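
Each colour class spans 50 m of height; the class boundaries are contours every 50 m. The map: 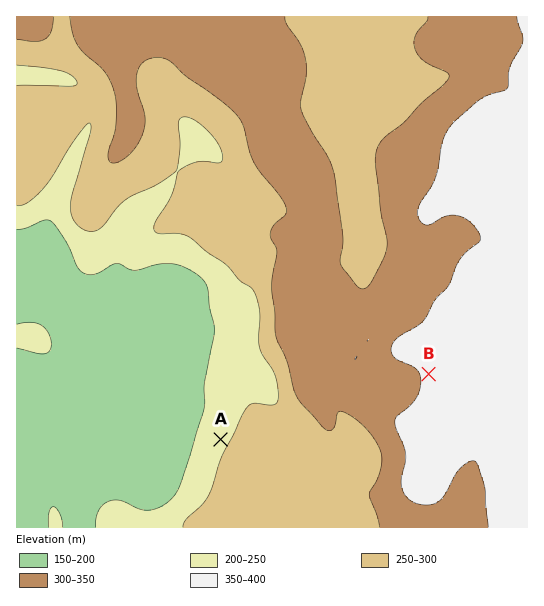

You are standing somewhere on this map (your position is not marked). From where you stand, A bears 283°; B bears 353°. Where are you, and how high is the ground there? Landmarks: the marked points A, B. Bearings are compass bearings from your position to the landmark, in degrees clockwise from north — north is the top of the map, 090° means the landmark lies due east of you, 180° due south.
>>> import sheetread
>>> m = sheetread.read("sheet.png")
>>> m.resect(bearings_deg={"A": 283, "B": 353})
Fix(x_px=443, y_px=491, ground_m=350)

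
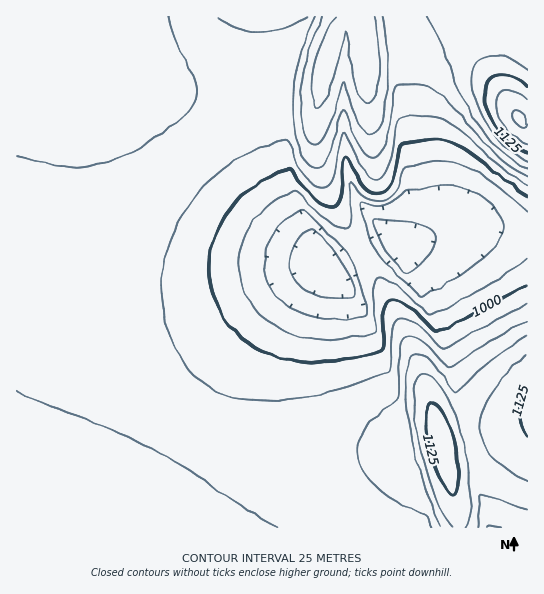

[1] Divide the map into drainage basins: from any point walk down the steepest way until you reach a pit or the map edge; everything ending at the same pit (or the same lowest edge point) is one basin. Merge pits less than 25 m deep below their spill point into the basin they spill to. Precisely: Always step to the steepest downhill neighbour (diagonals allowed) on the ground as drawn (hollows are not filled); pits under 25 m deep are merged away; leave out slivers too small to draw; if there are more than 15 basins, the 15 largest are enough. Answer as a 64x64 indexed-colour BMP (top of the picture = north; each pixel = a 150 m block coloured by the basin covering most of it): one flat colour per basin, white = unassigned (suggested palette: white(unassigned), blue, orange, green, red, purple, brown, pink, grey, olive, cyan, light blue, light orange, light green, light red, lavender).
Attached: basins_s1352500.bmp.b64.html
<image width="64" height="64" href="data:image/bmp;base64,Qk12CAAAAAAAAHYAAAAoAAAAQAAAAEAAAAABAAQAAAAAAAAIAAATCwAAEwsAABAAAAAAAAAA////ALR3HwAOf/8ALKAsACgn1gC9Z5QAS1aMAMJ34wB/f38AIr28AM++FwDox64AeLv/AIrfmACWmP8A1bDFABERERERERERERERERERERERERERERERERERERREREREERERERERERERERERERERERERERERERERERERFEREREQREREREREREREREREREREREREREREREREREREURERERBERERERERERERERERERERERERERERERERERERREREREERERERERERERERERERERERERERERERERERERFEREREQRERERERERERERERERERERERERERERERERERFERERERBEREREREREREREREREREREREREREREREREREUREREREERERERERERERERERERERERERERERERERERERREREREQRERERERERERERERERERERERERERERERERERFERERERBERERERERERERERERERERERERERERERERERFEREREREERERERERERERERERERERERERERERERERERESREREREQRERERERERERERERERERERERERERERERERERIiIkRERBEREREREREREREREREREREREREREREREREREiIiIiJEEREREREREREREREREREREREREREREREREREiIiIiIiIRERERERERERERERERERERERERERERERERESIiIiIiIhERERERERERERERERERERERERERERERERERIiIiIiIiEREREREREREREREREREREREREREREREREREiIiIiIiIREREREREREREREREREREREREREREREREREiIiIiIiIhERERERERERERERERERERERERERERERERESIiIiIiIiERERERERERERERERERERERERERERERERERIiIiIiIiIRERERERERERERERERERERERERERERERERIiIiIiIiIhEREREREREREREREREREREREREREREREREiIiIiIiIiEREREREREREREREREREREREREREREREREiIiIiIiIiIRERERERERERERERERERERERERERERERESIiIiIiIiIhERERERERERERERERERERERERERERERERIiIiIiIiIiERERERERERERERERERERERERERERERERIiIiIiIiIiIREREREREREREREREREREREREREREREREiIiIiIiIiIhEREREREREREREREREREREREREREREREiIiIiIiIiIiERERERERERERERERERERERERERERERESIiIiIiIiIiIRERERERERERERERERERERERERERERESIiIiIiIiIiIhERERERERERERERERERERERERERERERIiIiIiIiIiIiERERERERERERERERERERERERERERERIiIiIiIiIiIiIRERERERERERERERERERERERERERERIiIiIiIiIiIiIhEREREREREREREREREREREREREREREiIiIiIiIiIiIiEREREREREREREREREREREREREREREiIiIiIiIiIiIiIRERERERERERERERERERERERERERESIiIiIiIiIiIiIhERERERERERERERERERERERERERESIiIiIiIiIiIiIiERERERERERERERERERERERERERESIiIiIiIiIiIiIiIRERERERERERERERERERERERERERIiIiIiIiIiIiIiIhERERERERERERERERERERERERERIiIiIiIiIiIiIiIiEREREREREREREREREREREREREREiIiIiIiIiIiIiIiIREREREREREREREREREREREREREiIiIiIiIiIiIiIiIhERERERERERERERERERERERERESIiIiIiIiIiIiIiIiERERERERERERERERERERERERESIiIiIiIiIiIiIiIiIRERERERERERERERERERERERERIiIiIiIiIiIiIiIiIhEREREREREREREREREREREREREiIiIiIiIiIiIiIiIiERERERERERERERERERERERERESIiIiIiIiIiIiIiIiIRERERERERERERERERERERERERIiIiIiIiIiIiIiIiIhEREREREREREREREREREREREREiIiIiIiIiIiIiIiIiERERERERERERERERERERERERESIiIiIiIiIiIiIiIiIRERERERERERERERERERERERERIiIiIiIiIiIiIiIiIhEREREREREREREREREREREREREiIiIiIiIiIiIiIiIhERERERERERERERERERERERERESIiIiIiIiIiIiIiIhERERERERERERERERERERERERERIiIiIiIiIiIiIiIhEREREREREREREREREzMREREREREiIiIiIiIiIiIiIiERERERERERERETMzMzMzMzMzERMyIiIiIiIiIiIiIiEREREREREREREzMzMzMzMzMzMzMzIiIiIiIiIiIiIiIREREREREREREzMzMzMzMzMzMzMzMyIiIiIiIiIiIiIREREREREREREzMzMzMzMzMzMzMzMzIiIiIiIiIiIiIhEREREREREREzMzMzMzMzMzMzMzMzMiIiIiIiIiIiIiEREREREREREzMzMzMzMzMzMzMzMzMzIiIiIiIiIiIiIRERERERERETMzMzMzMzMzMzMzMzMzMiIiIiIiIiIiIhERERERERETMzMzMzMzMzMzMzMzMzMyIhEiIiIiIiIhERERERERERMzMzMzMzMzMzMzMzMzMzMRERERIiIiIiERER"/>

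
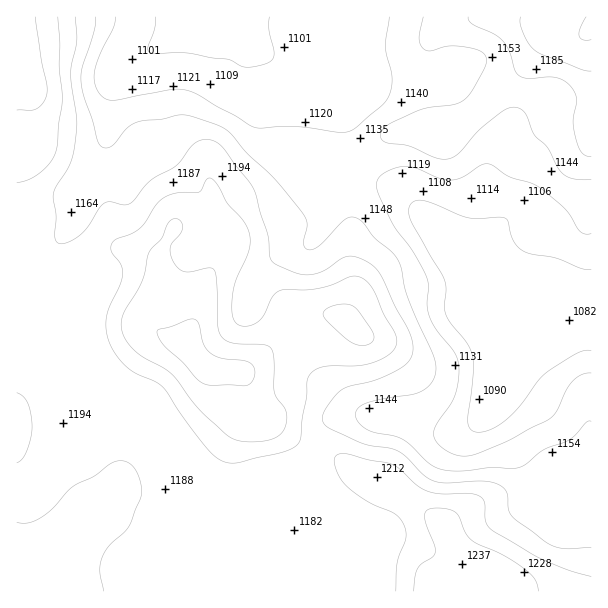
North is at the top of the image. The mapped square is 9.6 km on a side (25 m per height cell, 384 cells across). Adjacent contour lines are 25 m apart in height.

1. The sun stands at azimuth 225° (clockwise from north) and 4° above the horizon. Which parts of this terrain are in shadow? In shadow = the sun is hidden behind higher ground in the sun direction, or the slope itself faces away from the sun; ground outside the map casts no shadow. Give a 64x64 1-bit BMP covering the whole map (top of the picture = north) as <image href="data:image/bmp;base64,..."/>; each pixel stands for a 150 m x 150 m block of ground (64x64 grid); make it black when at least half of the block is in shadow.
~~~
<image width="64" height="64" href="data:image/bmp;base64,Qk0+AgAAAAAAAD4AAAAoAAAAQAAAAEAAAAABAAEAAAAAAAACAAATCwAAEwsAAAIAAAAAAAAA////AAAAAAAAAAAAAAAAAAAAAAAAAAAAAAAAAAAAAeAAAAAAAAAD+AAAAAAAAA/4AAAAAAAAH/wAAAAAAAAf+AAAAAAAAAf4AAAAAAAAAfAAAAAAAAAAAAAAAAAAB8AAAAAAAAAP/AAAAAAAAB/+AAAAAAAAP/4AAAAAAAB//gAAAAAAB//8AAAAAAAP//gAAAAAAA//+AAAAAAAD//4AAAAAAADwHAAAAAAAAAAAAAAAAAAAAAAAAAAAAAAAAAAAAAAAAAAAAAAAAAAAABgAAAAAAAAAGAAAAABwAAB8AAAAAPgAA/wAAAAB8AAf/AAAAADwAD/8AAAAAOAAP/gAAAAA4AA/+AAAAABgAH/wAAAAAAAAf/AAAAAAAOD/8AAAAAAA4P/wAAAAAADg//AAAAAAAAD/8AAAAAAAAD/gAAAAAAgAH+AAAAAAHAAfwAAAAAAcAB+AAAAAAAwAPAAAAAAAAAAAAAAAAAAAAAAAAAAAAAIAAAAAAAAAHgAAAAAAAAA+AAAAAAAAAHwAAAAAAAAA/AAAAAAAAAD4AAAAAAAAAfgAAAAAAGAB+AAAAAAA8AP4AAAAAAHwA/gAAAAAA/gDgAAAAAAD+AAAAAAAAAf4AAAAAAAAA/wAAAAAAAAB/AAAAAAAAAB4AAAAAAAAADgAAAAAAAAAAAAAAAAAAAAAAAAAAAAAA=="/>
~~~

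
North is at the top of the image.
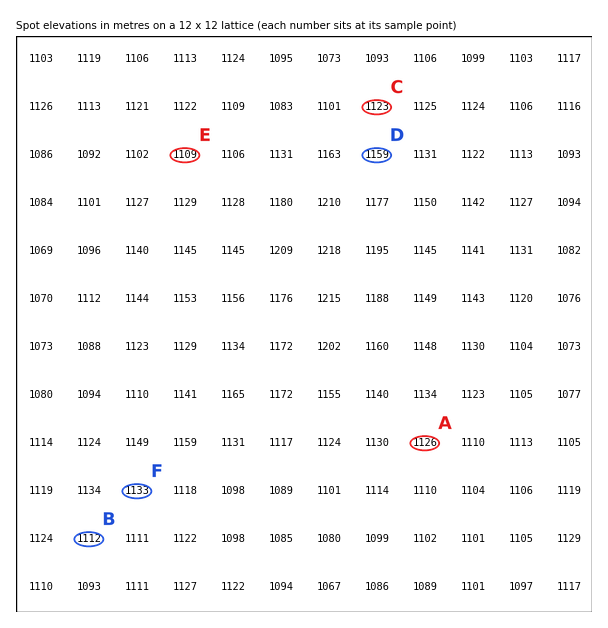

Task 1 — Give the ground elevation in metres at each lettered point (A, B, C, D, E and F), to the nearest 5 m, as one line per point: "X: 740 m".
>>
A: 1125 m
B: 1110 m
C: 1125 m
D: 1160 m
E: 1110 m
F: 1135 m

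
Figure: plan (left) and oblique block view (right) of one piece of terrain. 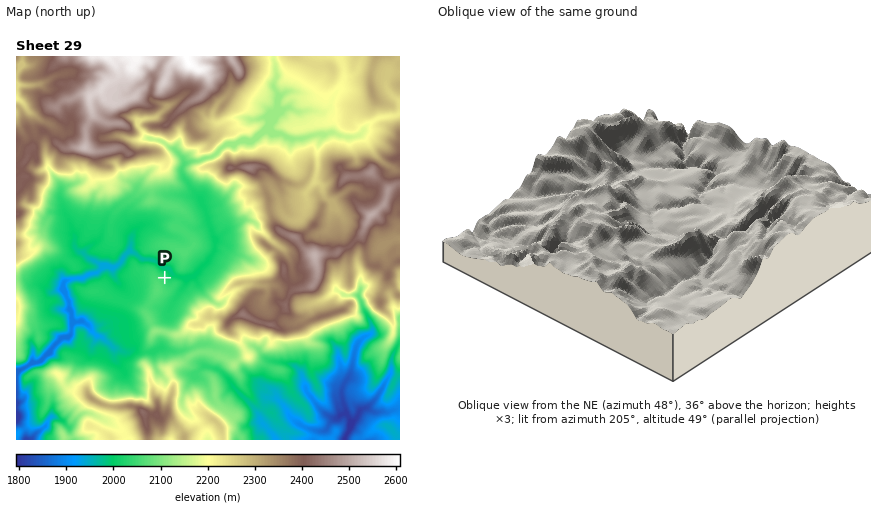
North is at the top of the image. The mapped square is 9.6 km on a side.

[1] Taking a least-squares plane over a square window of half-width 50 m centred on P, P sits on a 11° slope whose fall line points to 61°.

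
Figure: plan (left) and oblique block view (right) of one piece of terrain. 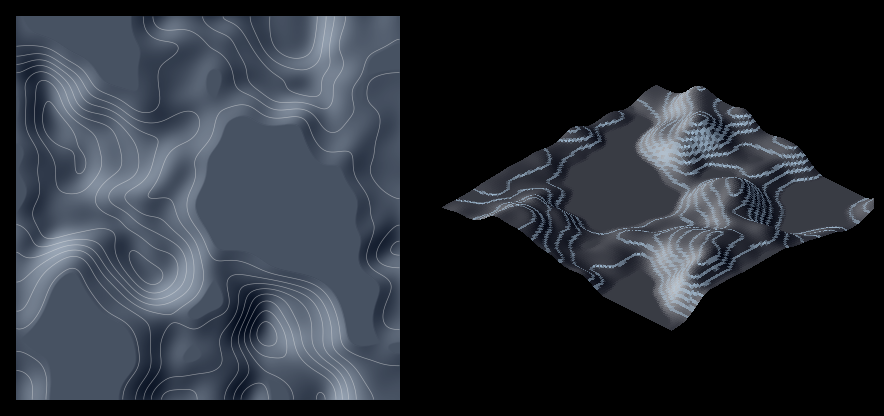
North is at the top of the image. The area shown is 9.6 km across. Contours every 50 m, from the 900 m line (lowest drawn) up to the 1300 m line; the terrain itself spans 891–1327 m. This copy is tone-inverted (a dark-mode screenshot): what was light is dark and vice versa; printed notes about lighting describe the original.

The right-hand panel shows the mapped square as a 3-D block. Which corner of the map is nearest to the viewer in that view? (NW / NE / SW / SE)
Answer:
NW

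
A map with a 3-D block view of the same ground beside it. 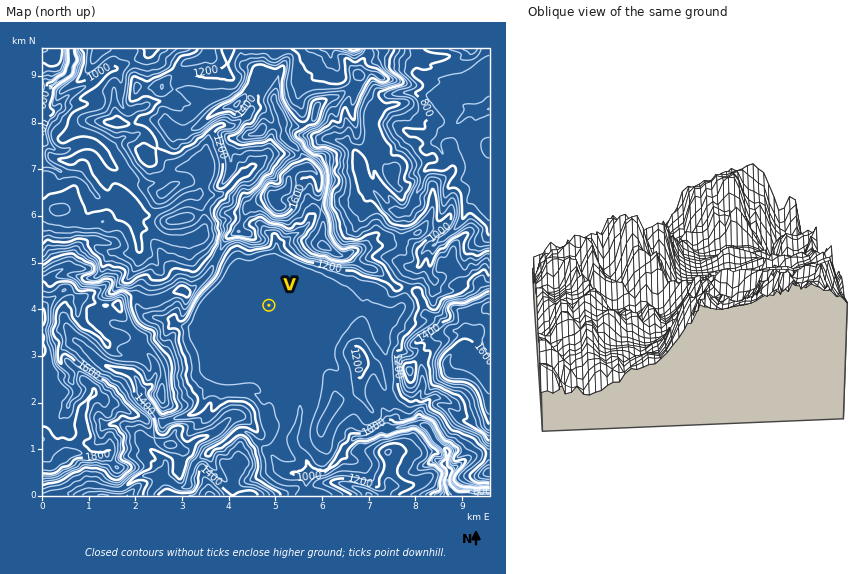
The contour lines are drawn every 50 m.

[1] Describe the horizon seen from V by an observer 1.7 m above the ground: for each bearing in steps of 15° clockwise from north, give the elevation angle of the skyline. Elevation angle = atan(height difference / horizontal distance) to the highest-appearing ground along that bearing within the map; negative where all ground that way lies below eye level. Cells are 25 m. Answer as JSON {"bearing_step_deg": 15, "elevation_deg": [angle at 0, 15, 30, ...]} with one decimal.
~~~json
{"bearing_step_deg": 15, "elevation_deg": [16.1, 13.2, 14.0, 16.5, 10.5, 4.6, 5.9, 8.3, 5.1, 2.2, 2.9, 0.8, 3.5, 6.2, 6.4, 8.2, 10.0, 9.6, 9.9, 10.2, 10.1, 8.7, 12.3, 14.7]}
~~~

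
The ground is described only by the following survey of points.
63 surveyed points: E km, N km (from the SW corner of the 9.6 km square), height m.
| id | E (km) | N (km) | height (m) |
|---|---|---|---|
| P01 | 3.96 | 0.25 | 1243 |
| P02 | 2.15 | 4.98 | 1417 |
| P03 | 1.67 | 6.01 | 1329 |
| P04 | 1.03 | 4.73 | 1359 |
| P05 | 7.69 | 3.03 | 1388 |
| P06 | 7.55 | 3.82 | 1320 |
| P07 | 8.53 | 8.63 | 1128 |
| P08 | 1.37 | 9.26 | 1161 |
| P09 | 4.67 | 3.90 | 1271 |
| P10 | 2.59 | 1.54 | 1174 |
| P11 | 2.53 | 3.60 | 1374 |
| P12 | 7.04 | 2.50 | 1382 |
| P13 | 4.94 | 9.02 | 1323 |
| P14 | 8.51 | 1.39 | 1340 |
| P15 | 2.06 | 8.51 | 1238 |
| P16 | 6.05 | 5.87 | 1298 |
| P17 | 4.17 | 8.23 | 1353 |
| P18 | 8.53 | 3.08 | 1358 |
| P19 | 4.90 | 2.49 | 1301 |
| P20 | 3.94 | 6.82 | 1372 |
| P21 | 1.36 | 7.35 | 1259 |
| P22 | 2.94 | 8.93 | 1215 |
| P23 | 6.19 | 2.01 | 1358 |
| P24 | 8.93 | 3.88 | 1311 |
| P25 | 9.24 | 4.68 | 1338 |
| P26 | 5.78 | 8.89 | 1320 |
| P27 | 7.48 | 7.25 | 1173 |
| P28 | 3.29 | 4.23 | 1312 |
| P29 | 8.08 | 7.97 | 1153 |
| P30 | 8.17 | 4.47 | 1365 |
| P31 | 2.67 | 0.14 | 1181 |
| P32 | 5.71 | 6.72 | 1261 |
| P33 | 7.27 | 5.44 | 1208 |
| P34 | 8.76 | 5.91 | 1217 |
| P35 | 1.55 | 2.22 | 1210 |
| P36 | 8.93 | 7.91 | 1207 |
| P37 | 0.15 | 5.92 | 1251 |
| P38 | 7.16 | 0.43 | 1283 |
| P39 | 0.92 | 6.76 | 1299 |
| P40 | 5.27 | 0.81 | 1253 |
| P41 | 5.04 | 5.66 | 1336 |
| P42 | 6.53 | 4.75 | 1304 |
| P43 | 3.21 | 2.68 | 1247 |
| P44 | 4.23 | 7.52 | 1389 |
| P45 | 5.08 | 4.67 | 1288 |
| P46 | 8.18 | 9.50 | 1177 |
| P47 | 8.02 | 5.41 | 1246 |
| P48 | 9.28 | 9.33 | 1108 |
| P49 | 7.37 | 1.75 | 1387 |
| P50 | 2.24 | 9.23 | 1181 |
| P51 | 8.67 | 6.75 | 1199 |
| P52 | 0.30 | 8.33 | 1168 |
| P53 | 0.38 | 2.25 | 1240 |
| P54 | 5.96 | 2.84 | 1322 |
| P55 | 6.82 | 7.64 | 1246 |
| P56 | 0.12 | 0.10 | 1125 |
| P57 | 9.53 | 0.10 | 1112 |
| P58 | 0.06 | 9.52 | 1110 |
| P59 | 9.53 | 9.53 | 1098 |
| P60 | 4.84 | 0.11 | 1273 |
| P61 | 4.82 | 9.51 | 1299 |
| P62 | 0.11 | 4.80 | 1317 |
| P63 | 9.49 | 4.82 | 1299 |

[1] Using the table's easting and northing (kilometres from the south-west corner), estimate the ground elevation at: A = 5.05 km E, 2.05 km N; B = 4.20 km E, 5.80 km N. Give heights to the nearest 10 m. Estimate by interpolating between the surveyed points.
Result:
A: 1290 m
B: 1330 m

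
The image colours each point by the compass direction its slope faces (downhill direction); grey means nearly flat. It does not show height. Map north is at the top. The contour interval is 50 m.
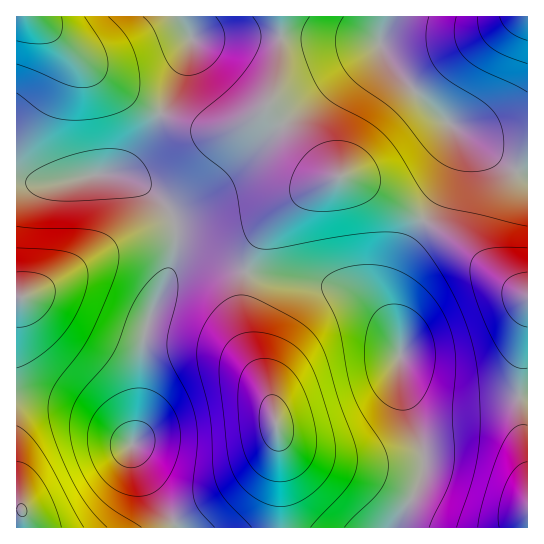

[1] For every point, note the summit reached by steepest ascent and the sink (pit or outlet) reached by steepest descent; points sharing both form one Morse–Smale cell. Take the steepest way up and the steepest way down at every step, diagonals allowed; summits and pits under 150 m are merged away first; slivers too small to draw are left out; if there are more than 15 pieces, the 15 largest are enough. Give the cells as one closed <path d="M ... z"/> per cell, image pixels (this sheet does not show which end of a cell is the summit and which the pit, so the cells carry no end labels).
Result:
<path d="M385 16l-203 0 1 7 9 16-9 28-26 54-16 28-16 19-13 6 15 3 20 12 20 18 5 8 4 12 0 19-6 27 9-10 23-2 80 19 52 7 25 10 26 24 10 13 5 13 1 36 23 71 0 16-5 16-25 42 133 0 1-351-18-9-56-40-43-41-18-20-12-18-1-10 5-16z"/><path d="M202 261l-19 0-10 6-24 50-8 37-2 68-7 21 3 12 12 24 28 46 3 3 215 0 26-42 5-16 0-16-23-71-1-36-11-21-20-22-23-13-25-7-59-8z"/><path d="M111 173l-17 2-36 8-42-2 1 347 160-1-30-48-15-32 7-25 1-47 4-40 5-18 23-52 4-19 0-19-3-9-6-11-13-12-19-14z"/><path d="M181 16l-164 0-1 163 15 4 27 0 36-8 19-2 12-5 10-10 14-23 39-81 4-15z"/><path d="M527 16l-141 0-6 23 1 10 12 18 38 41 50 40 29 20 16 8 2-1z"/>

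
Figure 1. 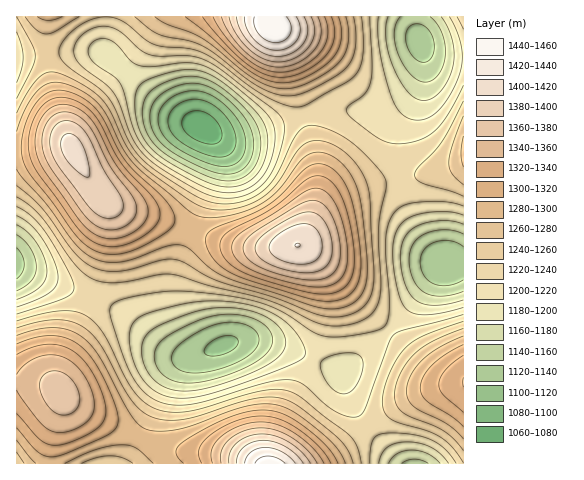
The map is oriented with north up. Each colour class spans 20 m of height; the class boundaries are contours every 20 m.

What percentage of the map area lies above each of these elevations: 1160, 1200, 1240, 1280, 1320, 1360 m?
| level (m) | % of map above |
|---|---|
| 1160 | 89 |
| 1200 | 77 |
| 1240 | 53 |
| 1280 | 35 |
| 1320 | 20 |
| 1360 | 10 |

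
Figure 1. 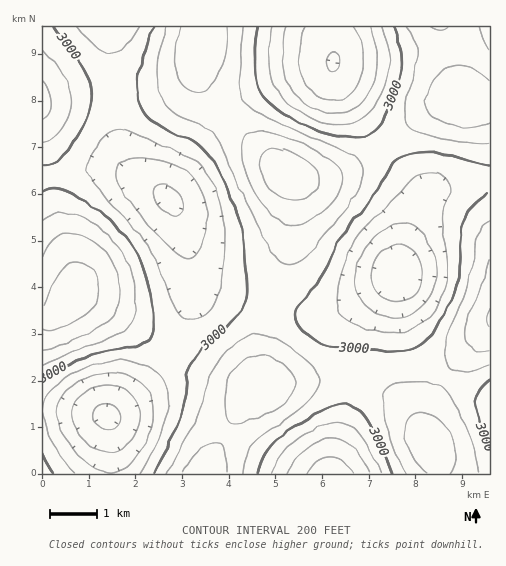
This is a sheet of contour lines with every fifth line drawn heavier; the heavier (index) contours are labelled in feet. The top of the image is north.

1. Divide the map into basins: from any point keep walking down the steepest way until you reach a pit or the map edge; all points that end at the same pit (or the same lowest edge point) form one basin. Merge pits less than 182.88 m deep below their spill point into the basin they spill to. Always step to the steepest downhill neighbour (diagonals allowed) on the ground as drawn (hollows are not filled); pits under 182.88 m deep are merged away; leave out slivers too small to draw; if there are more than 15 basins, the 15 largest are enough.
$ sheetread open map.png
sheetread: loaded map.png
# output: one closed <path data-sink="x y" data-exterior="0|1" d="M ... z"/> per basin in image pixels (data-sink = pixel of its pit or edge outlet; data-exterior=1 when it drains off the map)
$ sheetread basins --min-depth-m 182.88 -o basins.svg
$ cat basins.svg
<path data-sink="107 416" data-exterior="0" d="M204 26l-162 1 1 447 162 0 23-47 16-24 17-17 0-39 3-18 8-35 17-47 5-30 0-33-4-9-19-14-39-39-27-34-5-15-2-10z"/><path data-sink="397 274" data-exterior="0" d="M467 101l-17 1-21 9-61 47-23 13-33 8-22-3 4 8-1 43-6 28-14 35-8 32-4 25 1 38 78-8 25 3 18 8 10 7 12 12 22 30-1-14 2-11 13-28 19-26 30-32 0-224z"/><path data-sink="333 63" data-exterior="0" d="M442 26l-237 0-5 24 0 23 5 15 17 23 57 57 18 10 24 0 24-7 20-11 64-49 21-9 12-2-5-10-5-32z"/><path data-sink="331 473" data-exterior="1" d="M346 377l-36 3-50 6-16 17-16 24-12 21-11 25 233 1 1-5-5-18-29-44-22-19-18-8z"/>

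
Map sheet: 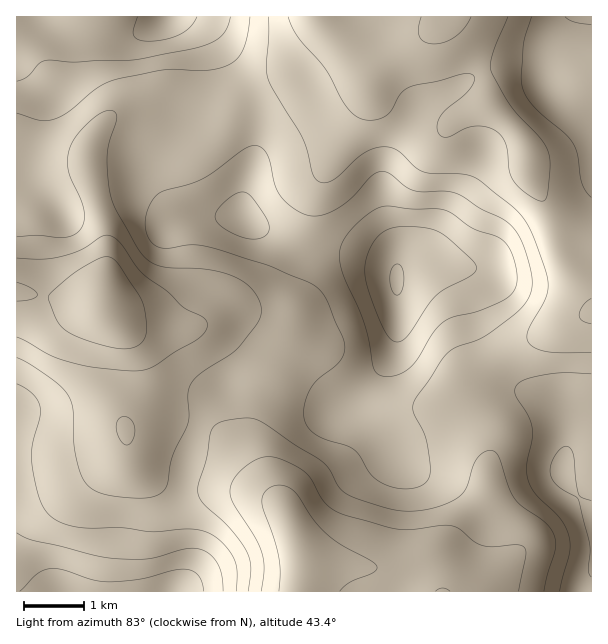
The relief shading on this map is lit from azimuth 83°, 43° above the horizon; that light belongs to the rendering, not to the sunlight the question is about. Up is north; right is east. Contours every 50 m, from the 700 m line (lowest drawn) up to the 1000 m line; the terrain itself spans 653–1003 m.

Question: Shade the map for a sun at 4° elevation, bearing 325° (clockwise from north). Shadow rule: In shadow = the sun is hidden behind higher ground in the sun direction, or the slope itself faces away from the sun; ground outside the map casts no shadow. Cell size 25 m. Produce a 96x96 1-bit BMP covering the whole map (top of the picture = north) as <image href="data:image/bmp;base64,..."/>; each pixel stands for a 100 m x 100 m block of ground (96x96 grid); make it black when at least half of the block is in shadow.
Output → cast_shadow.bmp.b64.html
<image width="96" height="96" href="data:image/bmp;base64,Qk2+BAAAAAAAAD4AAAAoAAAAYAAAAGAAAAABAAEAAAAAAIAEAAATCwAAEwsAAAIAAAAAAAAA////AAAAAAAAAAAA//wAAABgAAAAAAAAf/wAAAP4AAAAAAAAP/gAAAf8AAAAAAAAH/gAAB/8AAAAAAAAD/AAAP/8AAAAAAAAA/AAA//8AAAAAAAAAGAAD//8AAAAAAAAAAAAH//8AAAAAAAAAAAAf//4AAAAAAAAAAAA///4AAAAAAAAAAAB///4AAAAAAAAAAwD///4AAAAAAAAAD4D///4AAAAAAAAAP4H///4AAAAAAAAA/4D///wAAAAAAAAD/4B///wAAAAAAAAP/4AP//wAAAAAAAAf/4AAD/wAAAAAAAA//4AAABgAAAAAAAA//8AAAAAAAAAAAAAf/8AAAAAAAAAAAAAP/+AAAAAAAAAAAAAH//gAAAAAAAAAAAAD//4AAAAAAAAAAAAA/B4AAAAAAAAAAAAAMAIAAAAAAAAAAAAAAAAAAAGAAAAAAAAAAAAAAAeAAAAAAAAAAAAAAH+AAAAAAAAAAAAAA/+AAAAAAAAAAAAAH/+AAAAAAAAAAAAAf/+AAAAAAAAAAAAA//+AAAAAAAAAAAAB//+AAAAAAAAAAAAB//+AAAAAAAAAAAAA///AAAAAAAAAAAAA///gAAAAAAAAAAAAf//wAAAAAAAAAAAAf///4AAAAAAAAAAAf////AAAAAAAAAAAP////gAAAAAAAAAAP////gAAAAAAAAAAP////gAAAAAAAAAAP////gAD/AAAAAAAP////gAP/AAAAAAAP////gAf/ABgAAAAP////AB//AHwAAAAP////AD//AP4AAAAH////AH//A/8B4AAH///+Af//B///wAAD///8A//+H///wAAA/A/4D//+P///gAAAAAPwD//+P///gAAAAAHwD//8P///gAAAAAHgD//8P///AAAAAADgD//8H///AAAAAADAD//4D//+AAAAAAAAD//4B//+AAAAAAAADn/wAPAYAAAAAAAAAA/wAAAAAAAAAAAAAAfgAAAAAAAAAAAAAAAAAAAAAAAAAAAAAAAAAAAAAAAAAAAAAAAAAAAAAAAAAAAAAAAAAAAAAAAAAAAAAAAAAAAAAAAAAAAAAAAAAAAAAAAAAAAAAAAAAAAAAAAAAAAAAAAAAAAAAAAAAAAAAAAAAAAAAAAAAAAAAAOAAAAAAAAAAAAAAAfAAAAAAAAAAAAAAA/gAAAAAAAAAAAAAB/gAAAAAAAAAAAAAD/wAAAAAAAAAAAAAD/4AAGAAAAAAAAAAH/8AA/gAAAAAAAAAH//AP/wAAAAAAAAAD/////wAAAAAAAAAD/////4AAAAAAAABh/////4AAAAAAAADg//////AAAAAAAADgf/////gAAAAAAADAP/////gAAAAAAADAH/////gAAAAAAAAAH/////gAAAAAAAAAH/////gAAAAAAAAAH/////gAAAAAAAAAD/////AAAAAAAAAAAH////AAAAAAAAAAAA////AAAAAAAAAAAAP///AAAAAAAAEAAAH///AAAAAAAAMAAAB///AAAAAAAAEAAAA/v/AAAAAAAAA="/>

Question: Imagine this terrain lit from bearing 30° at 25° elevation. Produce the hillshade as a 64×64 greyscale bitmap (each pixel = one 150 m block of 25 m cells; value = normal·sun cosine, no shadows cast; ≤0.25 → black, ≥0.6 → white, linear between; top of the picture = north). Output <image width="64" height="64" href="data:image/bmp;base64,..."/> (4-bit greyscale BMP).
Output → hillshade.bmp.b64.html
<image width="64" height="64" href="data:image/bmp;base64,Qk12CAAAAAAAAHYAAAAoAAAAQAAAAEAAAAABAAQAAAAAAAAIAAATCwAAEwsAABAAAAAAAAAAAAAAABEREQAiIiIAMzMzAERERABVVVUAZmZmAHd3dwCIiIgAmZmZAKqqqgC7u7sAzMzMAN3d3QDu7u4A////AIiIiaq7u7u7u7uru7uqqZiHeIiIiIiId2ZmZmZmVVZmiIiau7u7u7u7u7u7u6qqmId4iIiIiIh3ZmZmZmZVVmaZmqvMzMzMzMzLzMzLu7qYh3d3d3d3d3ZlVWZmZmZWZpmrzMzMzMzMzMzN3d3Muph3Znd2Zmd3ZlVVVmZ3ZlVlqrzN3Mu7u7u7zN3u7t3LmHZmZmVVVWZlVUVVZmZlRFWrvN3Mu7u7u7vM3u7u7cqXZVVVVERERVVERVVmZVQzRKu8zMu7qqqqu8zd7u7cuoZURERDMzMzRERFVVVUMhE0q7u7u6qqqqqrvM3e7dy5dUMzMyIiIiIzRFVmVUMQATWqq7uqqqq7uqqrzN3cy6hkMiIiERESIiM0VmZlMQACVqqqqqqqu7u6qZq7zMuqh1QiERERESIjM0VmdmQgABRnmaqqmqq7u6mYmaq7qph2QyIiIiIiMzRFVnd2VCABNniZmpmZqru6mIeImZmYd2QyIiMzMzRFVmZ3iHZTISNXiJmZmZmqqqmHd3iIiHdmUyIiM0RERWZ3eIiIdlMzRXiImZmZmaqqmHdnd4iHZlVDIRIzRFVmd4iIiIdmVERWeIiZmZmZmpmId3d4iHdmVDIRESNFVmd4iIiIh2ZVVWeIiImZmZmZmYd3d3iId2ZUMhERI0VWd4iIiIh3ZmZmZ4iIiIiJmZmYh3d3eIh3ZlQyIRIjRWZ4iIiIiHdmZmZniIiIiImZmZh3dnd4iHdmVEMyI0RVZ3iImIiHd2ZlVWeIiIiIiZmZiHdmZ3d3d2ZlVEREVWZneImZiIh3ZlVFZ4iIiImZmZiHdmZmd3dmZmZVVVZmZ3eIiJiIiHdlVEVneIiZmqqpmHdmZmZndmZmZmZmZ3d3d3eIiIiId2ZVVmd4iKqru6mYd2ZmZmd2ZmZmZmZ3iHd3dnd4iIh3ZmZmd4iZu8zLupiHd3d3d3d3d3d3d3iIh3ZlVneIiHd3d3iImarM3cy6mZmZiIeIiIiIiHd3iIiHdlVVZ3iHd3eImZqqu83d3LuqqqqZiImZmZiIiIiIiIdlVFVnd3d3iJmqu7zL3e3cu7vMy6mZmZmZmIiIiIiId2VEVWd3d3eImqvMzMze3cy8zNzLqZmZmZiIiIiIh3d2VERWd3dmZniaq8zMzN3cu7zMzKmIiJmZiIiIiHd3ZmVDNFZ3dmVWZ4mqu7u7zLurvMy6l3Z3iIiIiIh3d3ZlVDMzVnd2VVVmeImqqqq7qpqruph2VmZnd3d3d3d3ZmVUMiNWd2ZURVVmeJmZmaqZmaqph2VVVWZmZnd3d3dmVUMhI1Z3ZVREVVVniIiImYiJmZh2VERVVVVWZ3Z3ZlVUQhEkZ3dlVEVERWd3iIiIiIiIh2VDNEVVVVZmZmZVREQyEjVnh2VVVVVWeIiId3d3d4h3VDIiNEVVVVVVVEREQzIiRXiHZlVVVWeZmZh3VVVmd2ZTEQEjRFVVRERDMzRDMzNWeId2ZmZniau6mHYzRFVVVUIAABI0REMyIzM0RERERFeIiHd3d4irzMuYdiIzM0REMQAAEjMzIhEjNEVVVVVVZ4mIiIiZmrzdy5d2IjMyM0MgAAAjMzIRESNFZmZmZmZ4mZmZmqqrze3Kh3czMzIzQyAAAjRDMhESNFZ3h3d3d4mqqqq7u7ze7cqHd0REM0VUIAE0VVQzIjNWeImZiId4mru7u8zMze7tuYd3VVRFZ3UxE1Z3ZVREVniZqqqZiImrzMzMzd3d7+25h3ZmVWeJhjI0Z4h3ZmZ4mru7u6qZmavN3c3d3d7u7Kh2ZXZmeaqGQ0V4iIiIeImrvMu7qpmZq83d3d3d3u7bl2VVd3eaqoZUVniIiZmImqvMy7uqmZmrzd3d3d3d7sqHZUR3eJqphlVWeIiZmZmaq7u6qqmYiavN3d3d3M3cuYZVRHeJmql2VWd4iJmZmZqruqqZmYiJq83d3dzMvMuodlVVd4mZmHZWZ4iIiZmZmaqqmZmIiImrzczMzLuqqph2VVV4iJmYdmZ3iIiIiJmZqqqZmIiImrzMzLu6qZqph2VVVXeIiIh2ZniIiIiIiZmqqpmZiJmavMy7qqmZmZmHVURVd3eIh3ZneIiIiIiImaqqmZmZmau8y6qZmImaqXVDNFV3d3d3d3eIiIiIiIiJmqqpmZmaq7u6mZiImaqoZCIjVWZmZmZnd3iIiIiIiIiZqqmZmZqqqpmYiIiaqpdCESRVVVVVZmZnd4h4iIiIiJmqqZmZqqqZiIiIiJmZdSESNFZFVVVVVmZ3d3eIiIiIiaqpmZmqmYiHh3d3iIdTERNWZkRVZmVVVWZ3d3d3h4iJqpmZmqqZh3iId3d3dkISNWd3RWZmZlVEVWZ3d3d3eImpmZmaqZiIiIiId3dlMiRXiIhWZ3dmVEREVVZmZmZ3iZmZmaqpmIiZmZmIh2VDRniZmWd3ZmVUMyIzRERVVmeJmZmaqqmIiJqqqpmIdVRXiZmZd3ZlVUQyESIiM0RVZ4mZmaq6mYiImqqqqZh2VWeImIiHZlVVRDIhEREjNFVoiZmaq7qYh4iZmqqZmHZVZ3d3d3dlVWZVRDMhESNEVniZmau7qYh3eImZmZmYdmZmZ2ZmdmZnd3dmVDMiNFVniZmau7uoh3eIiIiIiIh3ZmZmZVVmZ3iIiId2VERWZniJmqu7uph3d4iIiIiIh3d2ZmZVRGZniZmZiHZURWZ3eJmqq8y5h3d4iIiIh4iHd3dmZVRE"/>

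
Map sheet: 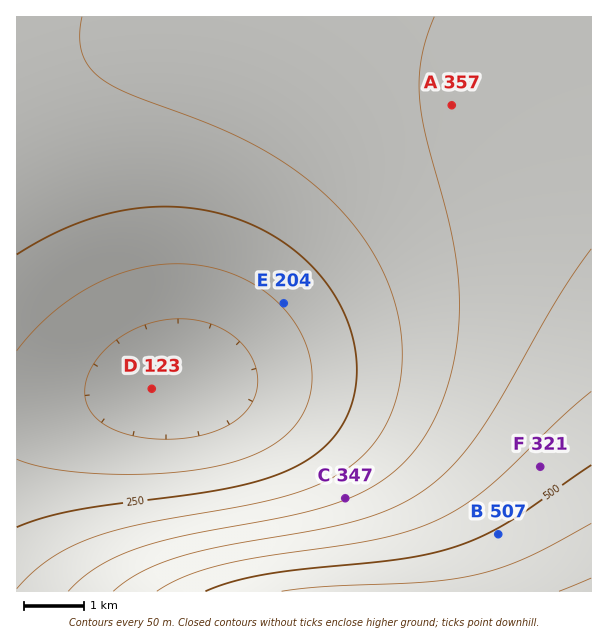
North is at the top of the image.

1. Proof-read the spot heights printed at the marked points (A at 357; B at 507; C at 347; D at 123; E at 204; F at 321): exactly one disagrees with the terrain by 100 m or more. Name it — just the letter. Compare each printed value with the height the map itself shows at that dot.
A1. F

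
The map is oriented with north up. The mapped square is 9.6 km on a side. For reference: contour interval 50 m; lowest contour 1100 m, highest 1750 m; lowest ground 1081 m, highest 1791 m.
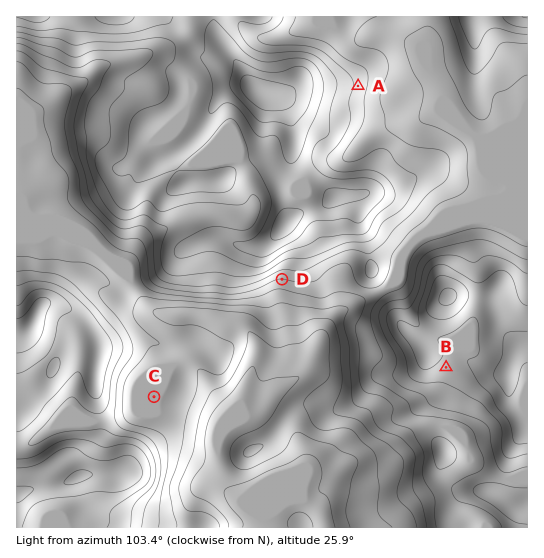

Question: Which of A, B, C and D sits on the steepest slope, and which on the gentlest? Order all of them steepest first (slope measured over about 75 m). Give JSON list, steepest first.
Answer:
["D", "A", "B", "C"]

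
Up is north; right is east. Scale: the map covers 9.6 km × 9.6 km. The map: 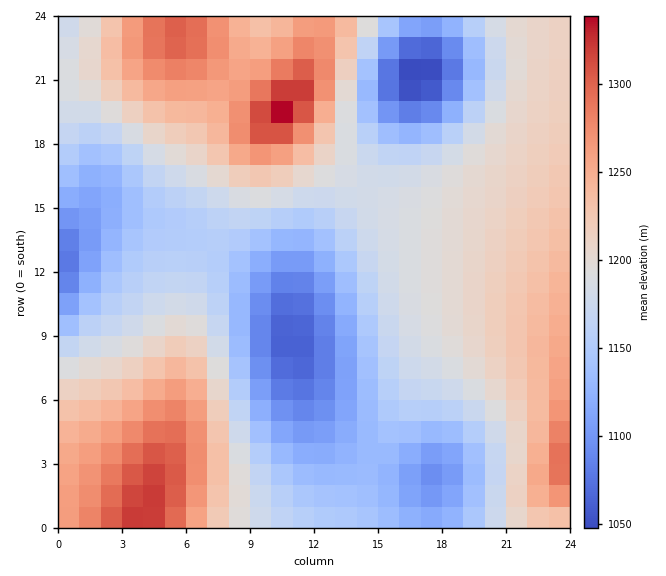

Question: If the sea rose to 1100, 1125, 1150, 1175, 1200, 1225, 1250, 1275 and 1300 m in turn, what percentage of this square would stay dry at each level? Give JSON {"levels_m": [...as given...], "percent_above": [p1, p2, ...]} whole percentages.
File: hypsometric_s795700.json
{"levels_m": [1100, 1125, 1150, 1175, 1200, 1225, 1250, 1275, 1300], "percent_above": [92, 84, 72, 59, 42, 26, 17, 8, 3]}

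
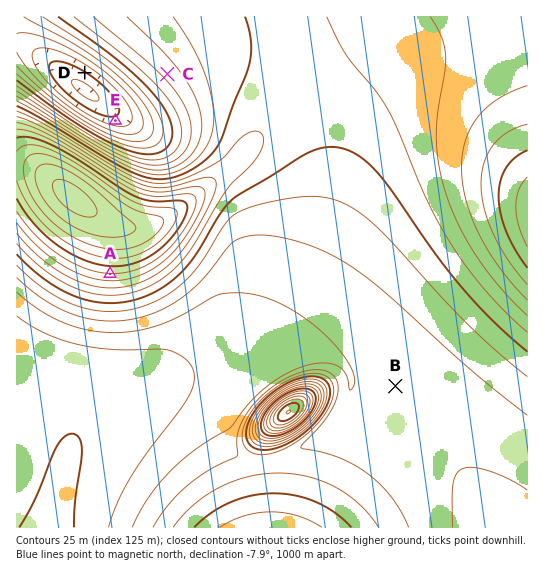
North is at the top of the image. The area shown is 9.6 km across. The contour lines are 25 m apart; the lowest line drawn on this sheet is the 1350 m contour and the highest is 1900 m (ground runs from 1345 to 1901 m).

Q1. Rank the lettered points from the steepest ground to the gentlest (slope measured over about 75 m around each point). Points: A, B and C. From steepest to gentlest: A C B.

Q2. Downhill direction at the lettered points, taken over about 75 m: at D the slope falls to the SW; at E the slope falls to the N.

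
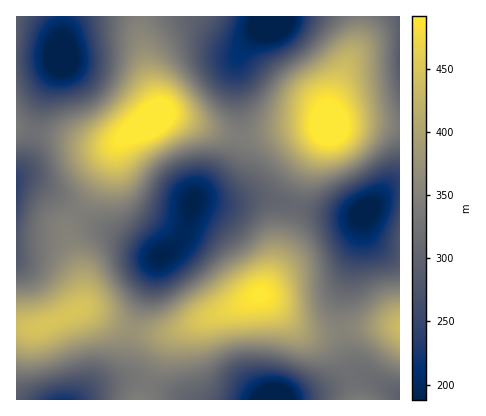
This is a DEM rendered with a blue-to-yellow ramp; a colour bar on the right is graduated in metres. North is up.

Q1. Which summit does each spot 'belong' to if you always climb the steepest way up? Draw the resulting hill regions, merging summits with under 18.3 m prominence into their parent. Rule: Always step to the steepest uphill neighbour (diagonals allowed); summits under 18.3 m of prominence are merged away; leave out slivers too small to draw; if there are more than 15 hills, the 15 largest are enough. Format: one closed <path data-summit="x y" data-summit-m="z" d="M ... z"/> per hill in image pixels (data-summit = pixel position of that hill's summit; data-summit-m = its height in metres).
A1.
<path data-summit="154 120" data-summit-m="520" d="M274 16l-258 0 0 164 12 1 18 8 48 35 54 29 8 3 6 0 4-3 18-17 10-38 26-20 9-10 8-12 3-12 0-26-4-26 1-32 14-22 21-16 3-4z"/><path data-summit="260 294" data-summit-m="493" d="M270 199l-18 0-22 4-36-3-2 2-2 16-6 18-10 11-14 9-4 6-24 66-8 40-8 8-18 8-6 6 16-7 24-4 14 3 42 18 96 0 36-9 32-14 12-1-6-3-7-9-8-26-3-20 3-26 13-42 7-36-17 2-22-3z"/><path data-summit="330 126" data-summit-m="517" d="M400 16l-124 0-4 6-18 12-13 16-5 14 0 28 4 26 0 26-3 12-8 12-35 32 36 3 22-4 18 0 34 10 50 7 12-4 22-21 12-3z"/><path data-summit="76 312" data-summit-m="449" d="M28 181l-12 1 0 218 62 0 16-13 22-11 8-8 8-40 24-66 4-6-12-3-48-26-40-30z"/><path data-summit="400 326" data-summit-m="436" d="M400 188l-6 0-10 5-21 21-23 98 3 26 10 30 5 5 40 21z"/><path data-summit="360 400" data-summit-m="340" d="M366 376l-14 1-32 14-35 9 115 0 0-6z"/>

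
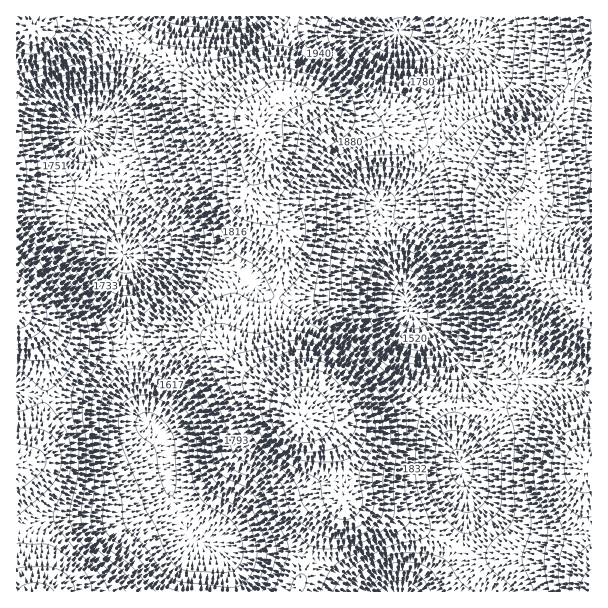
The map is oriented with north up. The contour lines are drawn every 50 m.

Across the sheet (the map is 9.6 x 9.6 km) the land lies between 1370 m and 2200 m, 1810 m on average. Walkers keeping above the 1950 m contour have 18.8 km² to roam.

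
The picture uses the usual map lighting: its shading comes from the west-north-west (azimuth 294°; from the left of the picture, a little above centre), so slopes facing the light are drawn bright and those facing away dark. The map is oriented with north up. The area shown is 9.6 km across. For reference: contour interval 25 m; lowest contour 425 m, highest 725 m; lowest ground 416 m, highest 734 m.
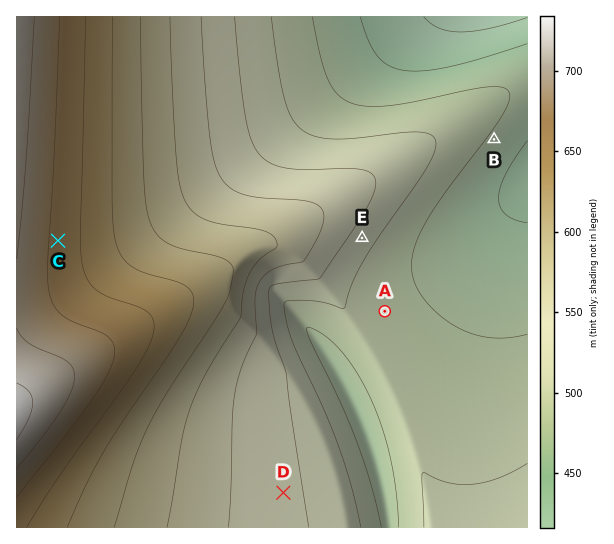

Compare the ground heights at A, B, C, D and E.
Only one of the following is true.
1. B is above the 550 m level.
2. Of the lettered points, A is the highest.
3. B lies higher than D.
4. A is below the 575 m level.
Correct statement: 4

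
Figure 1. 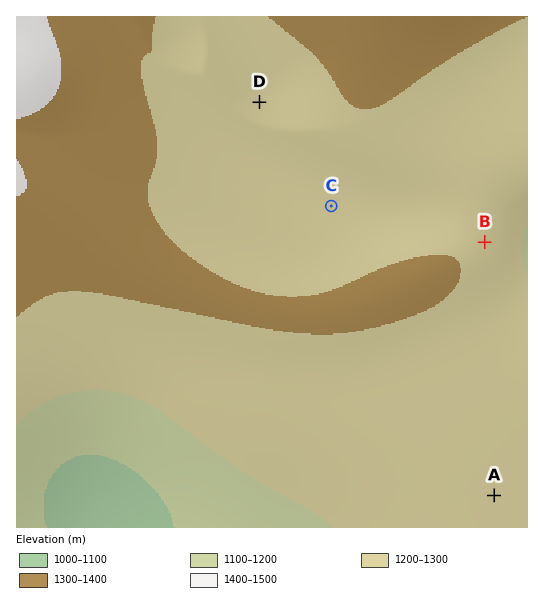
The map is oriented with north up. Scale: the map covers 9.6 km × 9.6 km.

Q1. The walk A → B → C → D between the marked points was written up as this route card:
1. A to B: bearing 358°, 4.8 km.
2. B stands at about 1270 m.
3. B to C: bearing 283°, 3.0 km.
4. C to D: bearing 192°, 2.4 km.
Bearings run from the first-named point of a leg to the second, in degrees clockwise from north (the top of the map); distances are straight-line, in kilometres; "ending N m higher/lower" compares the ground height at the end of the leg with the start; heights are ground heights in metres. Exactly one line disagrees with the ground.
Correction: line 4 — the bearing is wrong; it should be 325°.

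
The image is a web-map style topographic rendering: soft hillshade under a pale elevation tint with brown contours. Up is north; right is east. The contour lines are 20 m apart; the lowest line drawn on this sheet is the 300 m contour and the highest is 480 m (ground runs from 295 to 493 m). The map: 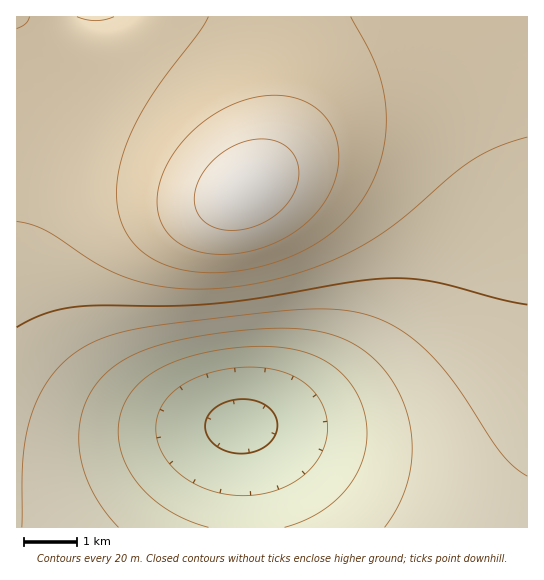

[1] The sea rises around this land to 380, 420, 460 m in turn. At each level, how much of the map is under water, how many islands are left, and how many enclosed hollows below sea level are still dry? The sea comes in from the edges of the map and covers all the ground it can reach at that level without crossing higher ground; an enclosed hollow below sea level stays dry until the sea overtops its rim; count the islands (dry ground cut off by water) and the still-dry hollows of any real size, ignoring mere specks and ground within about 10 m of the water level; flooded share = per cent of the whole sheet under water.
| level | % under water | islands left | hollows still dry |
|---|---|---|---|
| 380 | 35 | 0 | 0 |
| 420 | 56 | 0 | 0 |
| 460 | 92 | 1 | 0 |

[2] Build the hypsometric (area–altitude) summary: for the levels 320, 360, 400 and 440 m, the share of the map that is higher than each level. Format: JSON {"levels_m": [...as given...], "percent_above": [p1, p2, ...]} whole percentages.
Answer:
{"levels_m": [320, 360, 400, 440], "percent_above": [93, 78, 55, 21]}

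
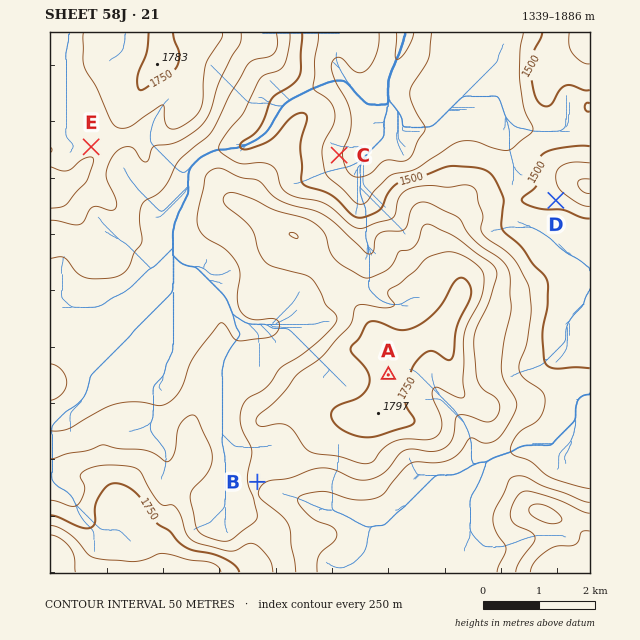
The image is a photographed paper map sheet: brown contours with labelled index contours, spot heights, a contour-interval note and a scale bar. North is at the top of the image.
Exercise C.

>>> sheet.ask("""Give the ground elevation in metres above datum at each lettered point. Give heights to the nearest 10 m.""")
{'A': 1760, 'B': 1660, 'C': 1410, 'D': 1520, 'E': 1690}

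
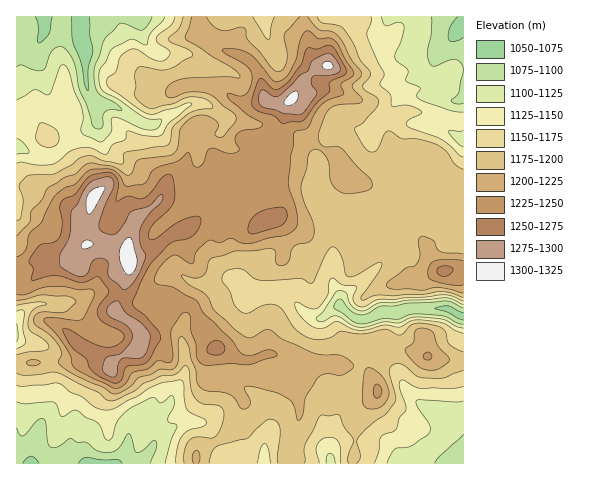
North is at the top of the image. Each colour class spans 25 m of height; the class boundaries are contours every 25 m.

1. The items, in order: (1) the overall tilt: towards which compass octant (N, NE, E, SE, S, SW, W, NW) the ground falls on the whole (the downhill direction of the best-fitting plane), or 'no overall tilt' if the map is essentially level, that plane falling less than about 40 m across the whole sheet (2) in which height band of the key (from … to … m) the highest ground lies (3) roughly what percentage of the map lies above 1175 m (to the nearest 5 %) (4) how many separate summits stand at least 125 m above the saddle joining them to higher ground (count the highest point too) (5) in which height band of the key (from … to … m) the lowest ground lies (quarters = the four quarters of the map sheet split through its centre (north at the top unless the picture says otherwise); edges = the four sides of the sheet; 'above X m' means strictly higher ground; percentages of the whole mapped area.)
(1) On the whole the map has no overall tilt.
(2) The highest point is somewhere between 1300 and 1325 m.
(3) Ground above 1175 m makes up about 60 % of the sheet.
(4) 1 summit rises at least 125 m above its surroundings.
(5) Between 1050 and 1075 m: that is the band holding the lowest ground.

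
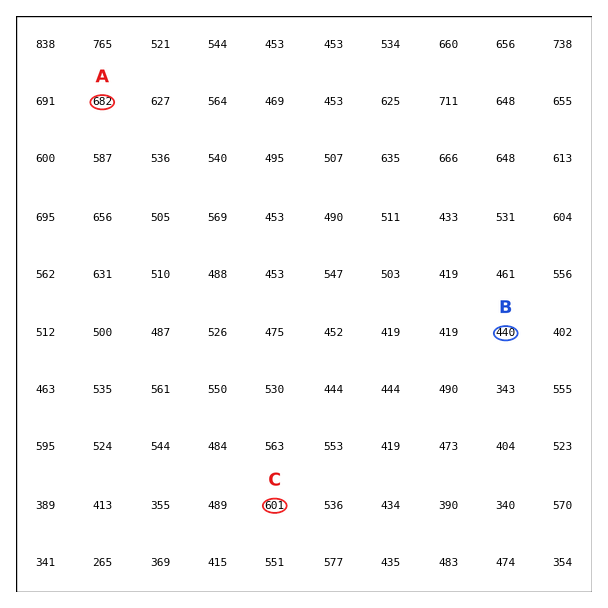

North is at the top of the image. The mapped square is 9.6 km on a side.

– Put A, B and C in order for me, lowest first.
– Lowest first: B C A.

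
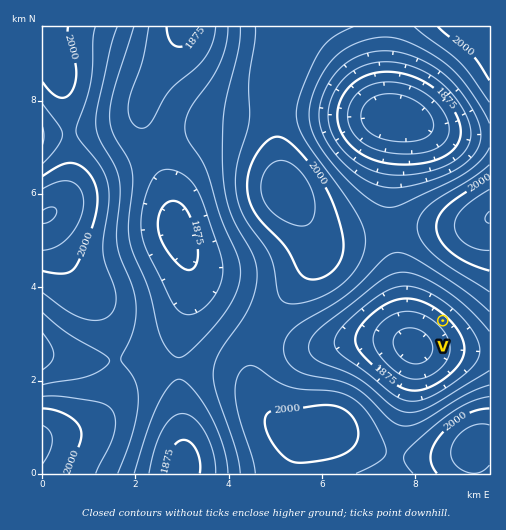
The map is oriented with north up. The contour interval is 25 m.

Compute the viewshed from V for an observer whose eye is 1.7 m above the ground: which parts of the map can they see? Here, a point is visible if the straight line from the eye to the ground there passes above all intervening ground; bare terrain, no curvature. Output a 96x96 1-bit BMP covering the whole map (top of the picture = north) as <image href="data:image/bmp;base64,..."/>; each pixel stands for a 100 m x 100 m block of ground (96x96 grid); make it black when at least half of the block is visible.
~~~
<image width="96" height="96" href="data:image/bmp;base64,Qk2+BAAAAAAAAD4AAAAoAAAAYAAAAGAAAAABAAEAAAAAAIAEAAATCwAAEwsAAAIAAAAAAAAA////AAAAAAAAAAAAAAAAAAAAAAAAAAAAAAAAAAAAAAAAAAAAAAAAAAAAAAAAAAAAAAAAAAAAAAAAAAAAAAAAAAAAAAAAAAAAAAAAAAAAAAAAAAAAAAAAAAAAAAAAAAAAAAAAAAA/4AAAAAAAAAAAAAH//wAAAAAAAAAAAAf//+AAAAAAAAAAAB////gAAAAAAAAAAD////wAAAAAAAAAAP////8AAAAAAAAAAf////8AAAAAAAAAA/////8AAAAAAAAAB/////8AAAAAAAAAH/////8AAAAAAAA///////8AAAAAAAB///////8AAAAAAAD///////8AAAAAAAD///////8AAAAAAAH///////8AAAAAAAH///////8AAAAAAAH///////8AAAAAAAH///////8AAAAAAAH///////8AAAAAAAD///////8AAAAAAAD///////8AAAAAAAB///////4AAAAAAAA///////wAAAAAAAAf//////wAAAAAAAAP//////gAAAAAAAAH//////gAAAAAAAAB//////AAAAAAAAAA//////AAAAAAAAAAf////+AAAAAAAAAAP////+AAAAAAAAAAH////8AAAAAAAAAAH////8AAAAAAAAAAD////4AAAAAAAAAAB////4AAAAAAAAAAB////wAAAAAAAAAAA////gAAAAAAAAAAA///gAAAAAAAAAAAAf/+AAAAAAAAAAAAAP/4AAAAAAAAAAAAAH/gAAAAAAAAAAAAAD+AAAAAAAAAAAAAAAAAAAAAAAAAAAAAAAAAAAAAAAAAAAAAAAAAAAAAAAAAAAAAAAAAAAAAAAAAAAAAAAAAAAAAAAAAAAAAAAAAAAAAAAAAAAAAAAAAAAAAAAAAAAAAAAAAAAAAAAAAAAAAAAAAAAAAAAAAAAAAAAAAAAAAAAAAAAAAAAAAAAAAAAAAAAAAAAAAAAAAAAAAAAAAAAAAAAAAAAAAAAAAAAAAAAAAAAAAAAAAAAAAAAAAAAAAAAAAAAAAAAAAAAAAAAAAAAAAAAAAAAAAAAAAAAAAAAAAAAAAAAAAAAAAAAAAAAAAAAAAAAAAAAAAAAAAAAAAAAAAAAAAAAAAAAAAAAAAAAAAAAAAAAAAAAAAAAAAAAAAAAAAAAAAAAAAAAAAAAAAAAAAAAAAAAAAAAAAAAAAAAAAAAAAAAAAAAAAAAAAAAAAAAAAAAAAAAAAAAAAAAAAAAAAAAAAAAAAAAAAAAAAAAAAAAAAAAAAAAAAAAAAAAAAAAAAAAAAAAAAAAAAAAAAAAAAAAAAAAAAAAAAAAAAAAAAAAAAAAAAAAAAAAAAAAAAAAAAAAAAAAAAAAAAAAAAAAAAAAAAAAAAAAAAAAAAAAAAAAAAAAAAAAAAAAAAAAAAAAAAAAAAAAAAAAAAAAAAAAAAAAAAAAAAAAAAAAAAAAAAAAAAAAAAAAAAAAAAAAAAAAAAAAAAAAAAAAAAAAAAAAAAAAAAAAAAAAAAAAAAAAAAAAAAAAAAAAAAAAAAAAAAAAAAAAAAAAA="/>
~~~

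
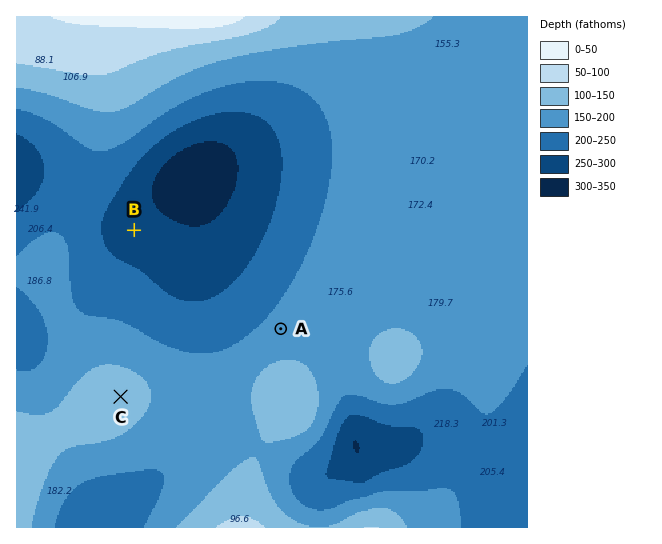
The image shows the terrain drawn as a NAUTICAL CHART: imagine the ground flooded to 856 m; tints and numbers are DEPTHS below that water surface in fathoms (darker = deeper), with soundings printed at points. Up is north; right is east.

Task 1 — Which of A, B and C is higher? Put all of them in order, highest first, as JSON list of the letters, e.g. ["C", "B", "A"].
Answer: ["C", "A", "B"]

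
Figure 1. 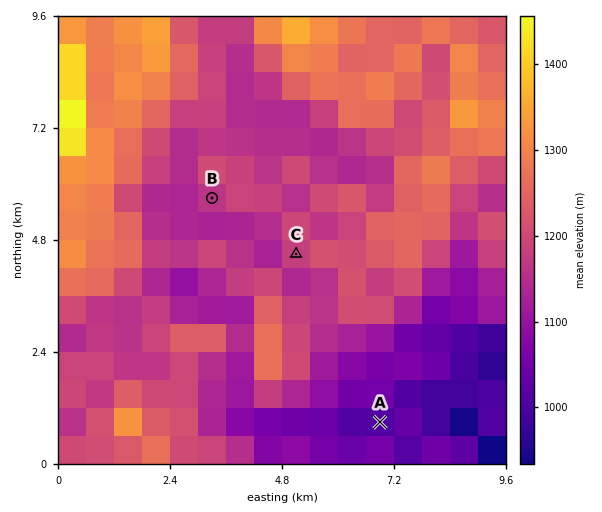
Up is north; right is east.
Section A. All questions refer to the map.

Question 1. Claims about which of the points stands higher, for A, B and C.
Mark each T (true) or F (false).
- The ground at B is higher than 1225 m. F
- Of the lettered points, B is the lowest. F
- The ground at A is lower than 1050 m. T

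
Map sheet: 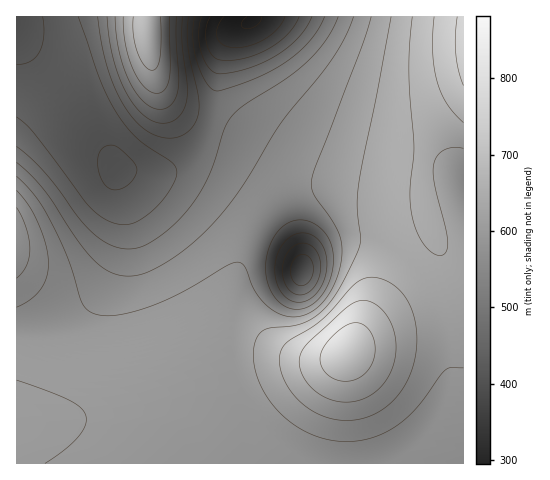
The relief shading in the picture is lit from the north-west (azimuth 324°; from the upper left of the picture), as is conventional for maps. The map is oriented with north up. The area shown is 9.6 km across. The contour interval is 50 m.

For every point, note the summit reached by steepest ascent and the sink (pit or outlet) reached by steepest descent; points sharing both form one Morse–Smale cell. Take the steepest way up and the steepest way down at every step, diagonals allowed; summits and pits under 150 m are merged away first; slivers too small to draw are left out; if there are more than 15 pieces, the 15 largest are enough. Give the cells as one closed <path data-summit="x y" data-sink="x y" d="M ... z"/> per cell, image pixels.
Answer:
<path data-summit="348 351" data-sink="251 21" d="M463 16l-208 0-4 6-16 10-11 15-5 19-5 39-7 25-5 11-10 13-9 8-14 8-12 4-16 0-12-4-10 1-33-49-70-84 1 426 447-1z"/><path data-summit="348 351" data-sink="302 271" d="M337 186l-21 0-17 4-19 9-18 17-17 30-6 18-7 35-4 40-4 15-5 8-11 11-28 16 33-11 37-10 27-4 46-3 20-5 5-5 10-15 17-21 56-53 6-12 0-6-14-51-14-2-37 0z"/><path data-summit="147 31" data-sink="251 21" d="M253 16l-236 0-1 20 70 86 33 49 10-1 12 4 16 0 12-4 14-8 9-8 10-13 5-11 7-25 5-39 5-19 14-18 15-9z"/>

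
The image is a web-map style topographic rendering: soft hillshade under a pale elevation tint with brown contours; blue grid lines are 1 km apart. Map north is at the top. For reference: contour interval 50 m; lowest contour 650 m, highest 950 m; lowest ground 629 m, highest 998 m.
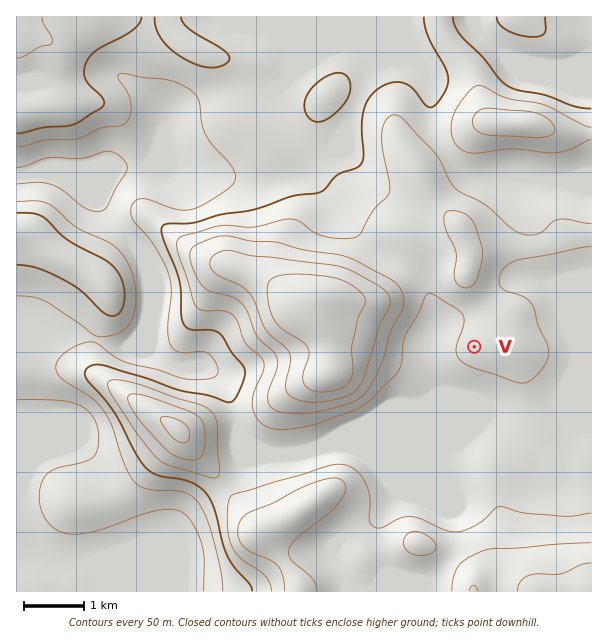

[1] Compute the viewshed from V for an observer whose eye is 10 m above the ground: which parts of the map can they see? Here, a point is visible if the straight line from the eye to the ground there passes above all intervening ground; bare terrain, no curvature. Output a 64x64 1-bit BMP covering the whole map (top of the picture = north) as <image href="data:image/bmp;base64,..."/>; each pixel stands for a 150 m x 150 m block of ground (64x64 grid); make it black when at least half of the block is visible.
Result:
<image width="64" height="64" href="data:image/bmp;base64,Qk0+AgAAAAAAAD4AAAAoAAAAQAAAAEAAAAABAAEAAAAAAAACAAATCwAAEwsAAAIAAAAAAAAA////AAAAAAAAAAAB4AB//wAAAAHwAP//AAAAA/AA//8AAAAB8wD//wAAAAAfgP//AAAAAA+P//8AAAAAB////wAAADAH////AAAAOAP///8AAAB8B////wAAAP///9//AAAB////3/8AAAP//////wAAAH//////AAAAH/////8AAAAD/////wAAAAD/////AAAAAH////8AAAAAD///+AAAAAAD///gAAAAAAP/+YAAAAAAB//gAAAAAAAP/4AAAAAAAA//gAAAAAAAD/+AAAAAAAAP/+AAAAAAAA///AAAAAAAD//8AAAAAAAP//gAAAAAAB//+AAAAAAAH//8AAAAAAAf//gAAAAAAA//+AAAAAAAAH/4AAAAAAAAP/gAAAAAAAAeGAAAAAAAAB4cAAAAAAAAPAeAAAAAAAB8APAAAAAAAHAAHgAAAAAAAAAYAAAAAAAAAAAAAAAAAAAAAAAAAAAAAAAAAAAAAAAAAAAAAAAAAAAAAAAAAAAAAAAAAAAAAAAAAAAAAAAAAAAAHAAAAAAAAAD/AAAAAAAAAf8AAAAAAAAD4AAAAAAAAAAAAAAAAAAAAAAAAAAAAAAAAAAAAAAAAAAAAAAAAAAAAAAAAAAAAAAAAAAAAAAAAAAAAAAAAAAAAAAAAAAAAAAAAAAAAAAAAAAAAAAAAAAAAAAAAAAAAAAAAA=="/>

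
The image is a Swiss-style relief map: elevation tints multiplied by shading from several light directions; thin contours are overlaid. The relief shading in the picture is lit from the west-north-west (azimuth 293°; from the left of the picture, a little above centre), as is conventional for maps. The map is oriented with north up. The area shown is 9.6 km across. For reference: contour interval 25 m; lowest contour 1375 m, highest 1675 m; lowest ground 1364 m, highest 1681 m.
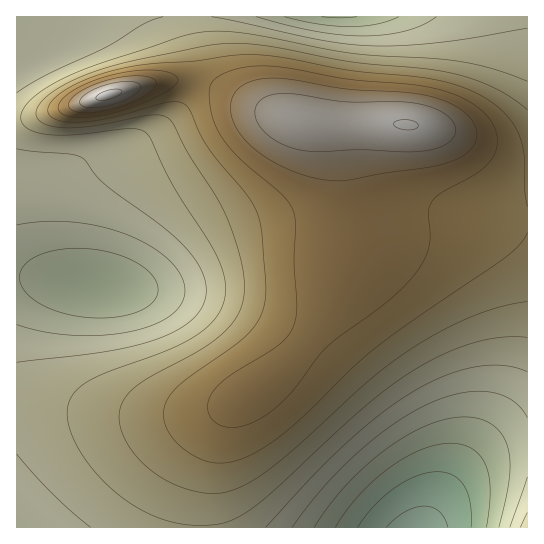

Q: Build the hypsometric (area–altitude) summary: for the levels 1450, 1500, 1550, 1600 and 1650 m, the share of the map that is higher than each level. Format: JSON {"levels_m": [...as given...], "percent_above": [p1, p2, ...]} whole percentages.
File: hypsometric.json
{"levels_m": [1450, 1500, 1550, 1600, 1650], "percent_above": [91, 72, 46, 21, 4]}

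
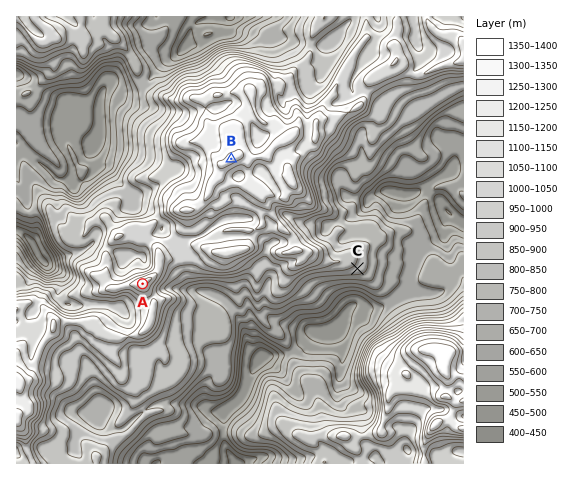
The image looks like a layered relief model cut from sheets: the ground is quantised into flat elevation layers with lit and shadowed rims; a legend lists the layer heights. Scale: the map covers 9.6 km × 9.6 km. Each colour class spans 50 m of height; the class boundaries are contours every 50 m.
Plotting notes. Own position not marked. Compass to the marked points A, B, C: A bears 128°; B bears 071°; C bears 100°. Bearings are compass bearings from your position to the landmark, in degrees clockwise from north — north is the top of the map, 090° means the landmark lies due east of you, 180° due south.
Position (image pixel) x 59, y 217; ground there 840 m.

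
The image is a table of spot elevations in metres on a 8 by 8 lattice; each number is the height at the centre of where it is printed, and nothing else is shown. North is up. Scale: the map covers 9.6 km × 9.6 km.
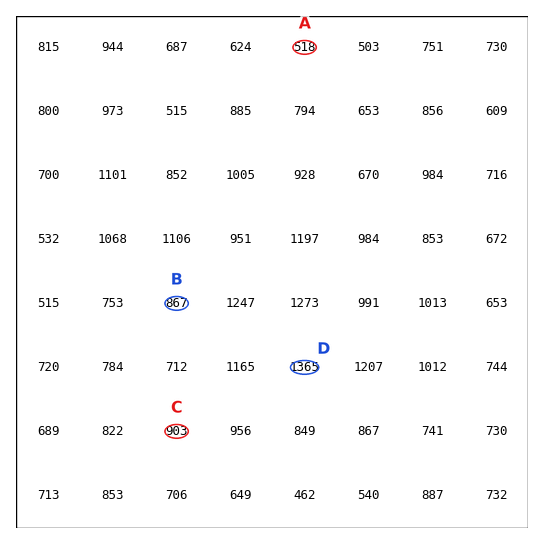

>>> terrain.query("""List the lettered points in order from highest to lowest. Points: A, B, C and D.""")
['D', 'C', 'B', 'A']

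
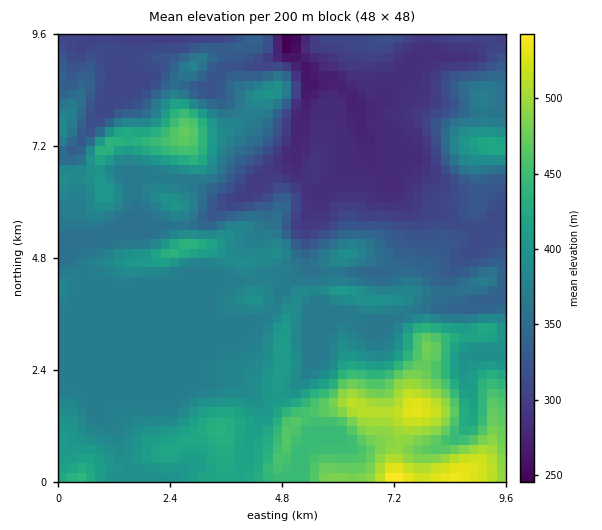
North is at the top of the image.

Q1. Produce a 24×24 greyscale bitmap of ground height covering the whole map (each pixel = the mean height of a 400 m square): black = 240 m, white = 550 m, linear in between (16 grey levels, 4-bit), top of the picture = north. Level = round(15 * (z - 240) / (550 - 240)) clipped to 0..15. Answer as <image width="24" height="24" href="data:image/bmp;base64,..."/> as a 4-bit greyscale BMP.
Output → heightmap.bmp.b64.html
<image width="24" height="24" href="data:image/bmp;base64,Qk2WAQAAAAAAAHYAAAAoAAAAGAAAABgAAAABAAQAAAAAACABAAATCwAAEwsAABAAAAAAAAAAAAAAABEREQAiIiIAMzMzAERERABVVVUAZmZmAHd3dwCIiIgAmZmZAKqqqgC7u7sAzMzMAN3d3QDu7u4A////AJmHeIiZmqrLzu3u7YiHiZiZmqqqvMzM3Id3iImZibqqzMy6vHdnd3iZiaq83d7am3ZmZmd3eIq9zN3Km2ZmZmZ3eIeLqsy4mWZmZmZ3eIZ4iKuoiGZmZmZmaIZnZoupiGZmZmZmZ3ZmZniHiGZmZmZnd3Znd3ZVVXZmZmZmdmd3ZmZVZWZ3iHZ3d2ZmZVVUVWZneJmHd2VnZVRERGZmZmZnZkNFVERERGd2ZnZEVUIzMzM0RHeHZ3ZDNEIiIiM0RHd2ZndkMyIiIiI1VVaYiap1QyIiIiJHiGSJmrqGZCIiIiNXiHRGaKl2ZSIiIiNFZmUzRnVWd0IiIiI1ZlVDNFVFVkESIiI1VkRDNFZUQyIjMyIjNDMzMzREUwIzNDIzMw=="/>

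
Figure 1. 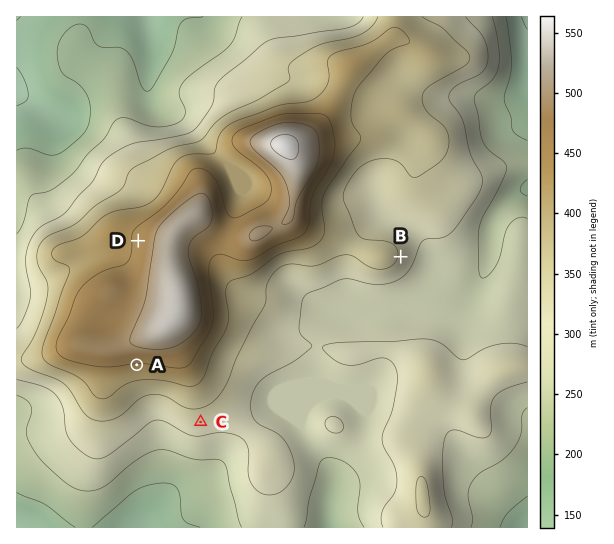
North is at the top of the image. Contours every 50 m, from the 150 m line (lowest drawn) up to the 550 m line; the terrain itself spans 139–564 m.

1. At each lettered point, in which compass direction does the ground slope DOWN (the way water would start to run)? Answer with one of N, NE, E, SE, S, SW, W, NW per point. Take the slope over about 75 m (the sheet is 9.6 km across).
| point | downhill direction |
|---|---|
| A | S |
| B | E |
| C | S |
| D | W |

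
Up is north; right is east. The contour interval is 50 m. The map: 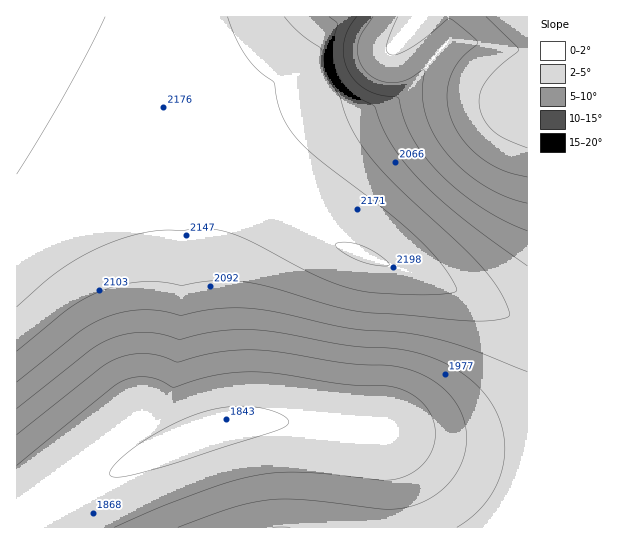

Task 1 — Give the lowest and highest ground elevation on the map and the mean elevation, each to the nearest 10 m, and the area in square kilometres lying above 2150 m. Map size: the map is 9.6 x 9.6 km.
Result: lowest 1810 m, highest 2220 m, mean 2040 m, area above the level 26.1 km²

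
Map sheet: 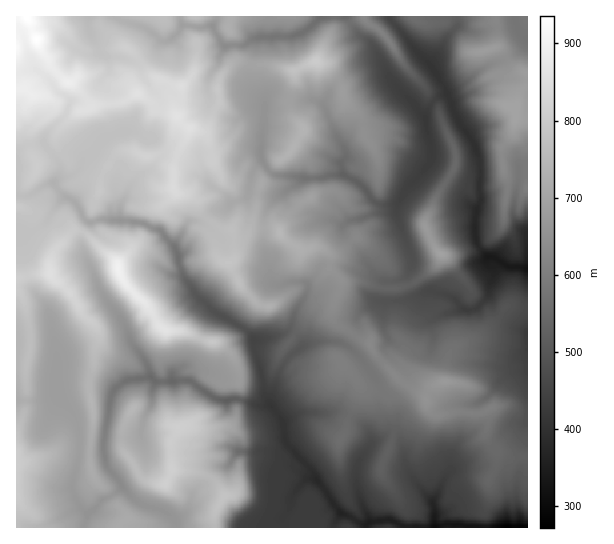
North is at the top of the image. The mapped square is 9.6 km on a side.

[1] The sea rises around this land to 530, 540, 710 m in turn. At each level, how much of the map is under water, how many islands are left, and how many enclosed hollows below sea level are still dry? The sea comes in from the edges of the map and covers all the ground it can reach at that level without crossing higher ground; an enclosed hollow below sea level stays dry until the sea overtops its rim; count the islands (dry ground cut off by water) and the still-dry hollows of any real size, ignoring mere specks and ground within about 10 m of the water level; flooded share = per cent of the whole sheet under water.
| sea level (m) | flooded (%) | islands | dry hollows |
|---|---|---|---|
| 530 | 27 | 1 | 0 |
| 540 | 28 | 1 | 0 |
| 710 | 67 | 2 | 0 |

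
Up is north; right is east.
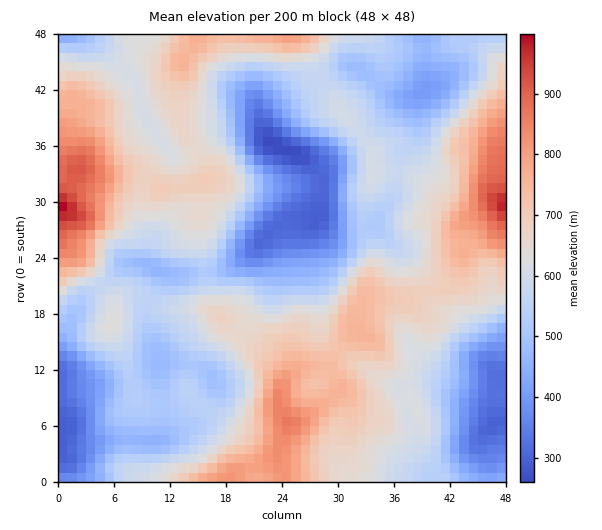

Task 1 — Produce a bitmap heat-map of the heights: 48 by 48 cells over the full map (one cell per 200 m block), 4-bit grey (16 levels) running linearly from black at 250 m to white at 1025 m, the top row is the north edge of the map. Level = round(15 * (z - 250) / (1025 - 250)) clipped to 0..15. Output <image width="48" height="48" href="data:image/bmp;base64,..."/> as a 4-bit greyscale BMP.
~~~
<image width="48" height="48" href="data:image/bmp;base64,Qk32BAAAAAAAAHYAAAAoAAAAMAAAADAAAAABAAQAAAAAAIAEAAATCwAAEwsAABAAAAAAAAAAAAAAABEREQAiIiIAMzMzAERERABVVVUAZmZmAHd3dwCIiIgAmZmZAKqqqgC7u7sAzMzMAN3d3QDu7u4A////ACIzRWZ3eImau7uqq7qpiIiHd2ZmZlRDNBEjRWZmd3iJqru7u7qpiIiId2ZmZUQzIxEjRVZmZmd3iaqru7qpiIiId3dmZUMiIhEiNEVURVZneJmau7upiIiId3d2ZTIiIhEiNEREREVWZ4iau7upmIiIh3d3ZTIhEhEiNERERFVVZ3iJq8u6mZmIiHd3ZUIhERESRFVVVVVVZniJvMy7qZmYiHd3ZUMhEREiRVVVVVVmZmeJvMu7qZmYiHd3ZUMhERIjNFVVVVZmZWeJvLuqqqmYiHd3ZUMiERIjNFVVVVZlVVZ5q7qqqqqYh3d2ZUMiERIjNFVVVVZlVVZ4q7qZmqqYh3d2ZUQyERIjNFVVRVVVVWZ5qrqpmpmIiHd2ZVQyERIzRVZVRFVVVWeJmqqqqZmIiId3ZlQyIiNEVmZVRFVVZniJmaqpmZmZmYd3dlQyIjRWZmZVRVZmZ3iImZmZmZmamYd3dlRDM0RWd3ZVVWZneIiIiZmYiaqqmHd4d2VUQ0VWd3dlVmZniIiIiIiIiaqqmIiIiHZlVFVWd3dmZmZ3iIiId4iIiZqpmIiIiHd2ZVVWd3dmZnd4iIh3d3d3eJqpmZmIiId3dmVWZ3ZmZmd3d3d2ZmZmZ4mqmZmYiIiIh3ZmZnZmZVZmZndmVVVVZnmqmZmImZmIiJh3ZmZlVVVWZVVVRERFVXiZmIiIiZmYiKmYdlVURERVVURERERERWeJiHeIiZmYibuphlVERVVWVUMiMzMzRFZ4h3d4iaqZmcu6hlVVVmZmZUIiIiIzM0VndmZ4iaqqqsy6h2ZmZnd3dkMhEiIiIjVWZmZ3iaqqu9zLmHd2Z3d3dlMhEREREjVVVmd4mqqrzN3cuYd3d3iId2QyEREREjVVVneIiqu7ze7cuph3d3iIh2VDIREREjVVVneIiau83e7cupiIiIiIiHZUMhEREjVmZmd4iZq83u3MupiIiIiIiIdkMyIREkVmZmZ4iJq93t3Mu6mImZmZmIdlQyIhEkZ3dmd3iIq83c3cy6mIiIiZmIdlMyIhEjVndmd3eIq8zM3cy6mIiIiIiIdUMiEREjVndmd3eIm8zM3cupmIh3eIiHZCERABEjVndmZneJmszMzMupiId3iIh2UhAAARIkVndmZmeJmrzLu7upiHd4iId1QhABEiNFZ3ZmZmeJmrzLu7qYh3d4iHdlMhESM0VWd2ZmVVZ4mrvLuqmYh3eIiHdlMhEjRVZndmZVVVZniau6qqmYh3eIiHdlMhI0RWZ3dmVUREVWeZq6qqqYh3iIiHdkMiI0VmZ3ZmVEMzRFaJqqqpmId3iIiHdUMiNFVmZ2ZlVEMzNEZ4mZmZiHd3iJmIZUQzRFZmZmZVREQzM0VniYiIh3d4iZmYdlVEVWZmZlVVVUQzNERWeIh3d3d4iaqYd2ZmZmZmZlRFVVRERERWeHdmZ3d4iaqZiHd3eIh3dlVVVVVERFVWd1VVZnd3iJqqmYiJmZmYdmZmZVVEVVVmZkRFZnd3eJqqqZmqqruph3ZmZVVERVVWZg=="/>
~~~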